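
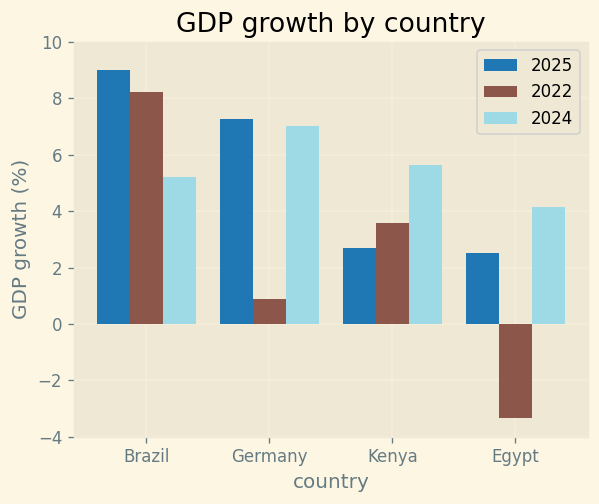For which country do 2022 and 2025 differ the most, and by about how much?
Germany, ≈ 8 %

Germany: 2022 ≈ 0, 2025 ≈ 8 → gap ≈ 8. Next-largest (Egypt) is only ≈ 6.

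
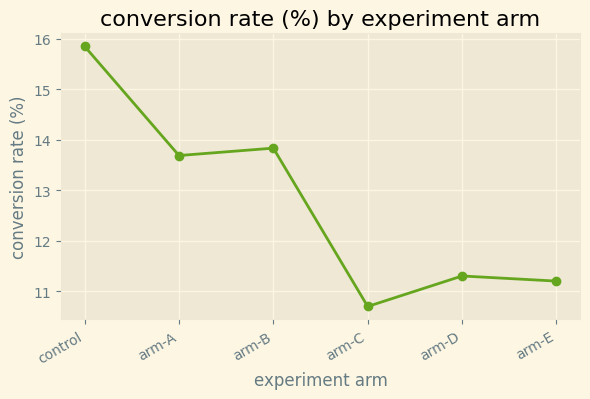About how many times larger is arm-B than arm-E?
arm-B ≈ 14.0, arm-E ≈ 11.0; 14.0/11.0 ≈ 1.27.

≈ 1.27×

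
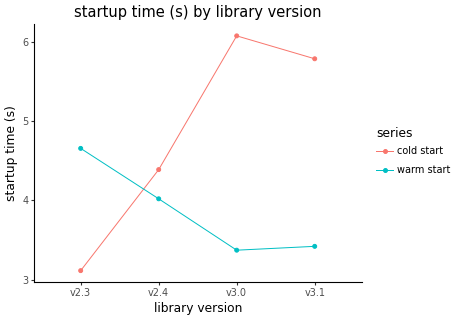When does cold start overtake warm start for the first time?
v2.3: cold start ≈ 3.0 vs warm start ≈ 4.5 (not yet); v2.4: cold start ≈ 4.5 vs warm start ≈ 4.0 (first crossover).

v2.4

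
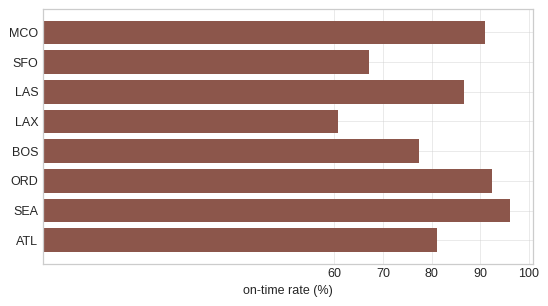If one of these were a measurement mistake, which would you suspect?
LAX ≈ 60; the rest sit between ≈ 70 and ≈ 100.

LAX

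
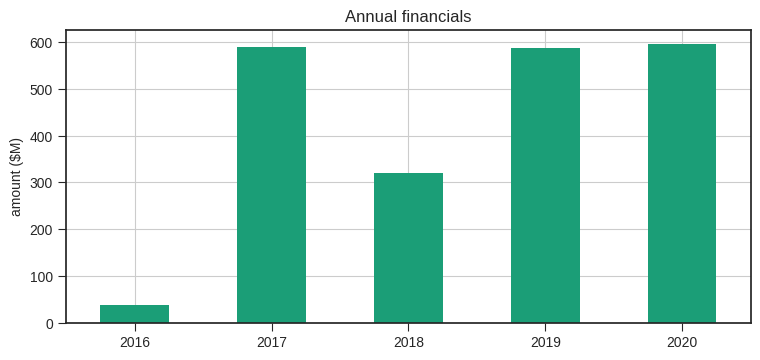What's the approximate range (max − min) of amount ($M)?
≈ 550

Max 2020 ≈ 600, min 2016 ≈ 50; range ≈ 550.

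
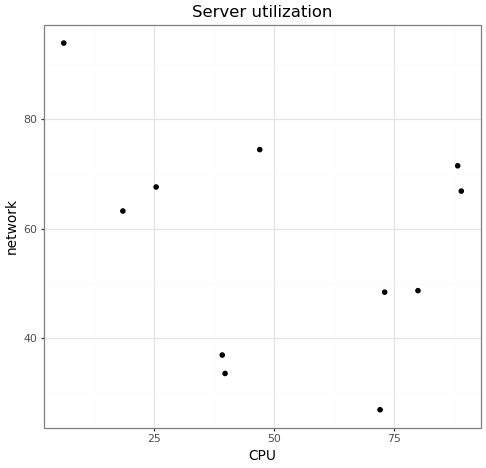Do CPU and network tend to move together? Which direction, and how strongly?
negative, weak

Points are negatively correlated; weak (|r| ≈ 0.3).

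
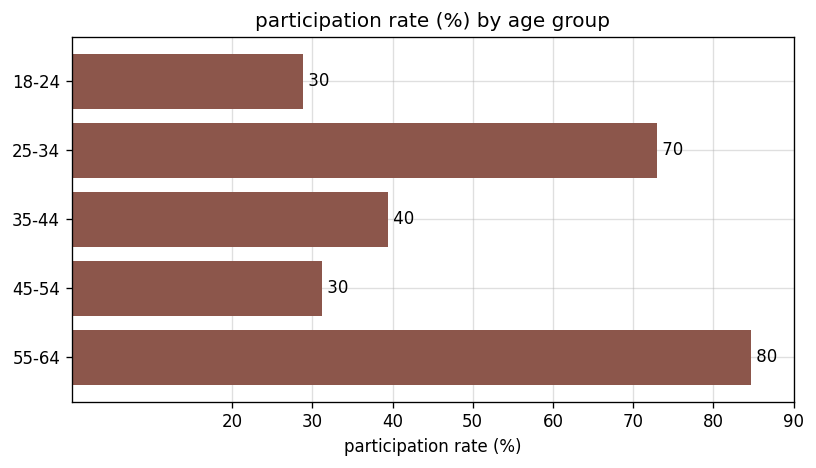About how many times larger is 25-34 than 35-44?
25-34 ≈ 70, 35-44 ≈ 40; 70/40 ≈ 1.75.

≈ 1.75×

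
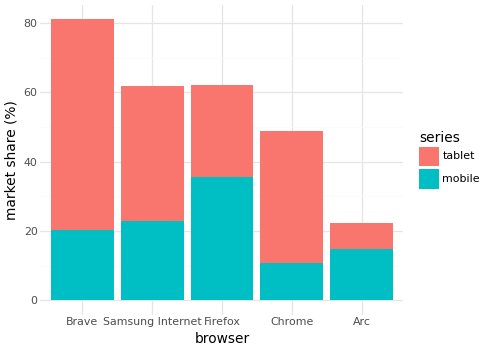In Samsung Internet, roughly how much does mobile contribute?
mobile top ≈ 20, bottom ≈ 0; segment ≈ 20.

≈ 20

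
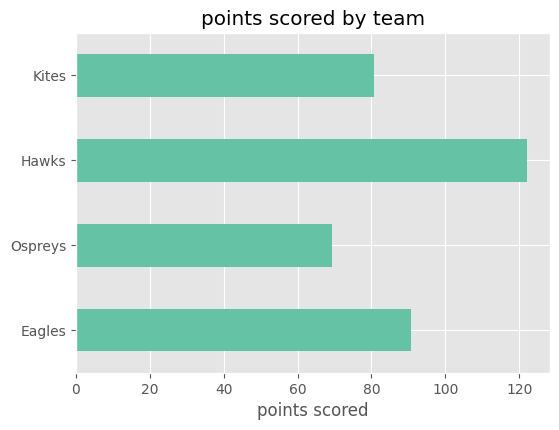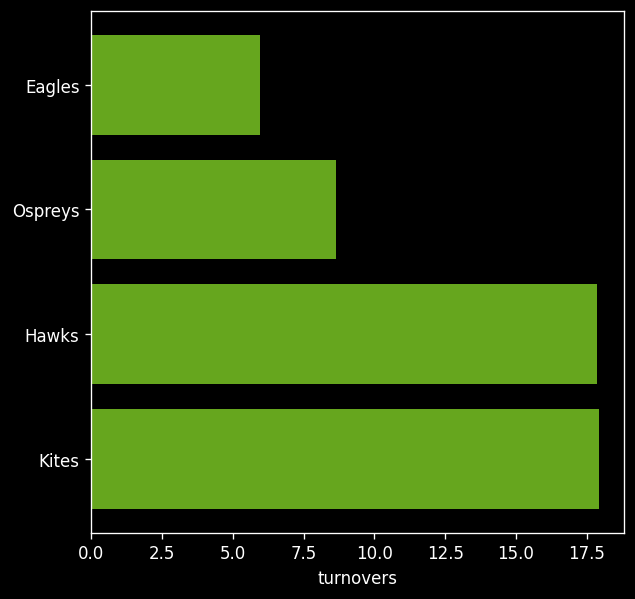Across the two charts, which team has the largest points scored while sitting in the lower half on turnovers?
Eagles

Chart 2 median turnovers ≈ 14; below-median teams: Eagles, Ospreys. Among those, Eagles has the highest points scored (≈ 100).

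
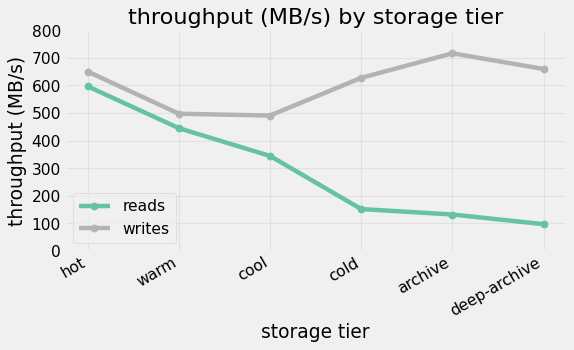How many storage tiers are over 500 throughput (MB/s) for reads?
Above 500: hot.

1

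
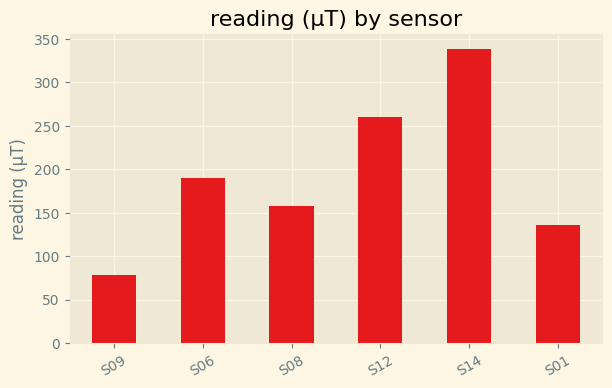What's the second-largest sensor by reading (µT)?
S12

Top 3: S14 ≈ 350, S12 ≈ 250, S06 ≈ 200.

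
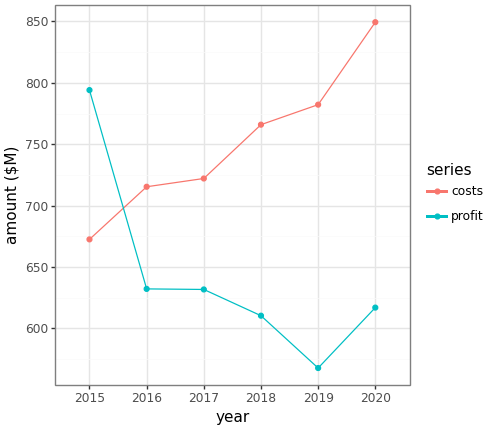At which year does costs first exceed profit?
2015: costs ≈ 675 vs profit ≈ 800 (not yet); 2016: costs ≈ 725 vs profit ≈ 625 (first crossover).

2016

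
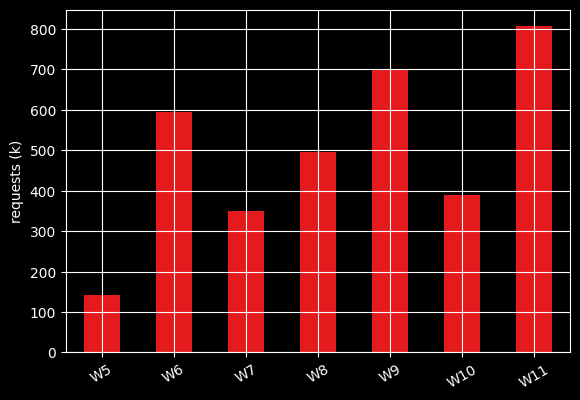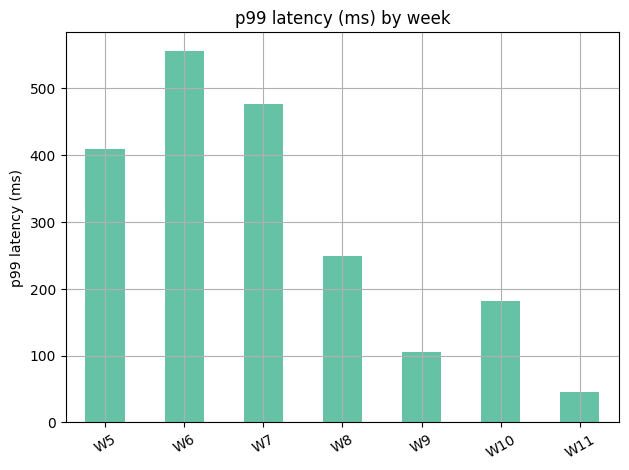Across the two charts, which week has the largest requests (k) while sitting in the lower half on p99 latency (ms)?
W11

Chart 2 median p99 latency (ms) ≈ 200; below-median weeks: W9, W10, W11. Among those, W11 has the highest requests (k) (≈ 800).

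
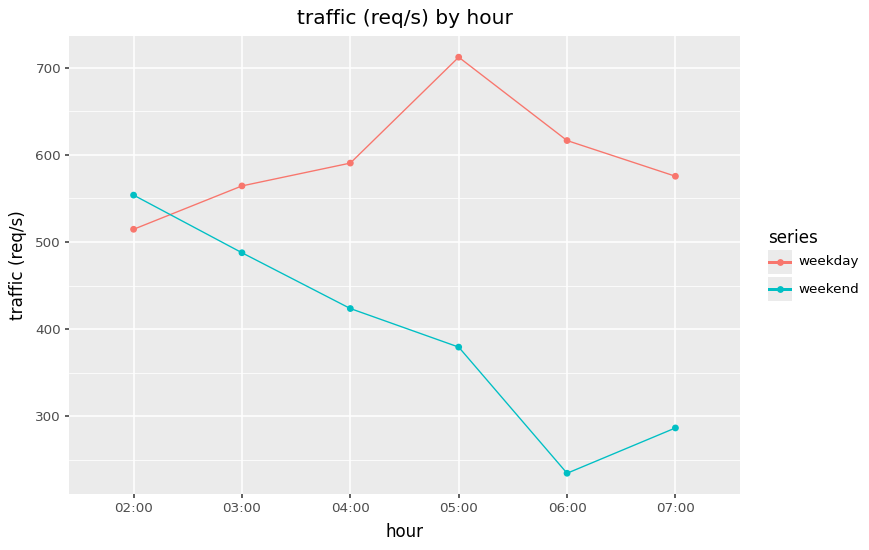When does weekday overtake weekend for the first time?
03:00

02:00: weekday ≈ 500 vs weekend ≈ 550 (not yet); 03:00: weekday ≈ 550 vs weekend ≈ 500 (first crossover).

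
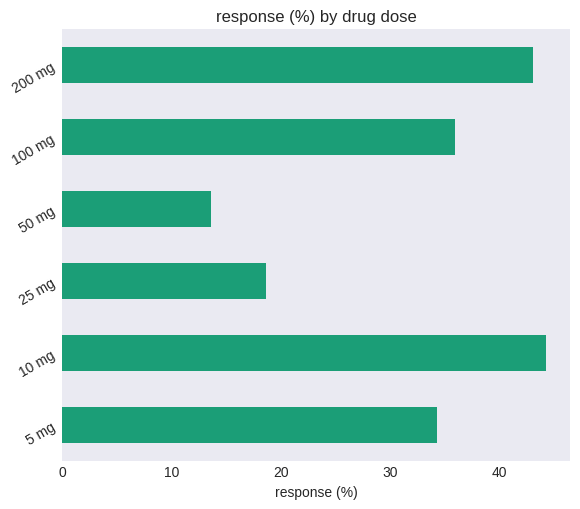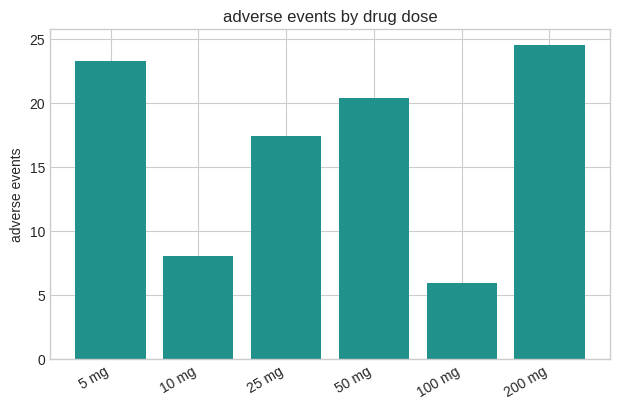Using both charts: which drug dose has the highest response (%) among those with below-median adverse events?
Chart 2 median adverse events ≈ 20; below-median drug doses: 10 mg, 25 mg, 100 mg. Among those, 10 mg has the highest response (%) (≈ 45).

10 mg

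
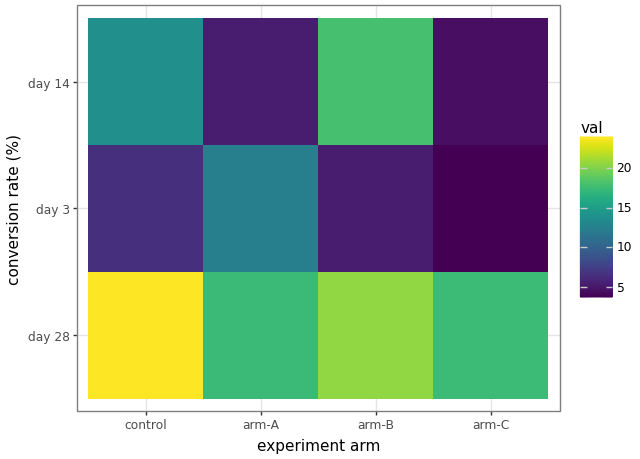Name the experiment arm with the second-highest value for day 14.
Top 3 for day 14: arm-B ≈ 18, control ≈ 14, arm-A ≈ 6.

control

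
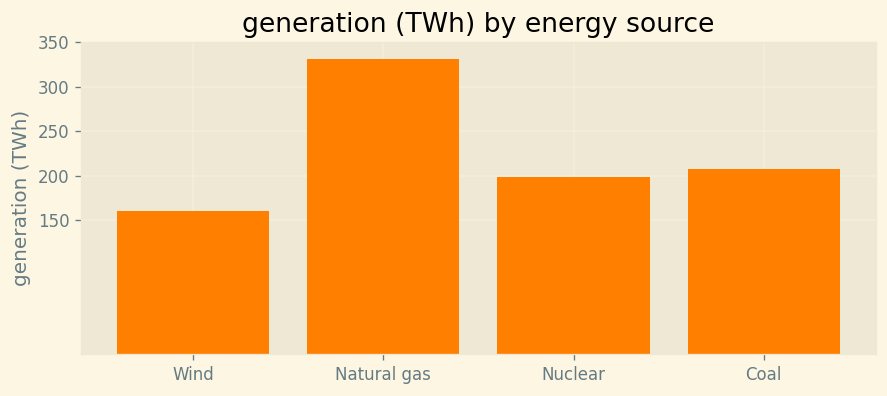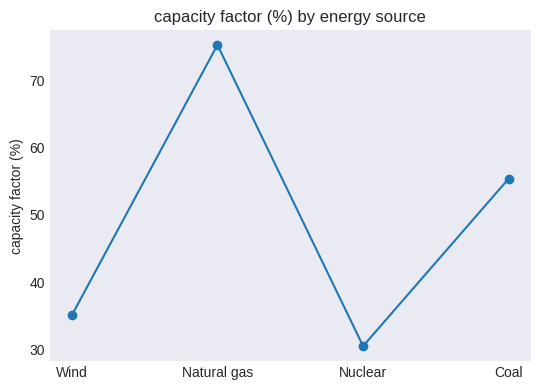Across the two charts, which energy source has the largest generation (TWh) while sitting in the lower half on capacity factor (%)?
Nuclear

Chart 2 median capacity factor (%) ≈ 50; below-median energy sources: Wind, Nuclear. Among those, Nuclear has the highest generation (TWh) (≈ 200).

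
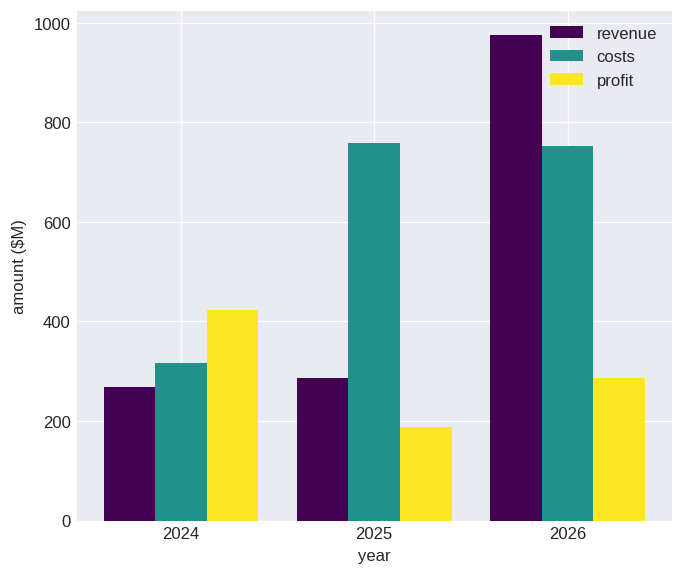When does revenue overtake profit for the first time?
2024: revenue ≈ 300 vs profit ≈ 400 (not yet); 2025: revenue ≈ 300 vs profit ≈ 200 (first crossover).

2025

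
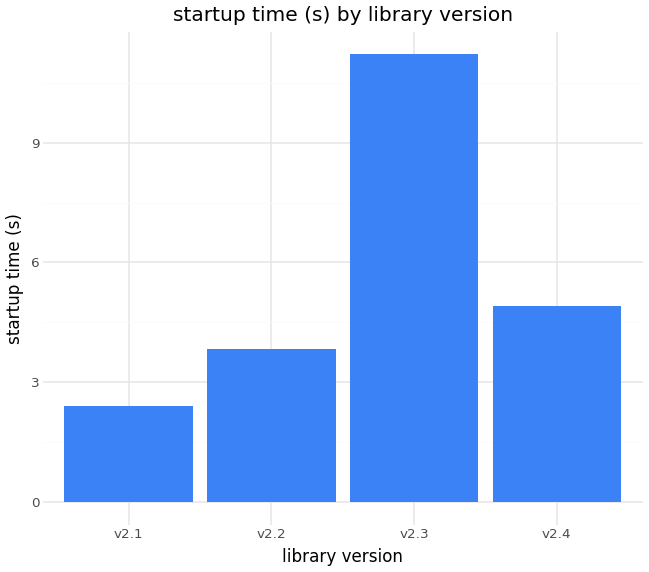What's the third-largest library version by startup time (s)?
Top 4: v2.3 ≈ 11, v2.4 ≈ 5, v2.2 ≈ 4, v2.1 ≈ 2.

v2.2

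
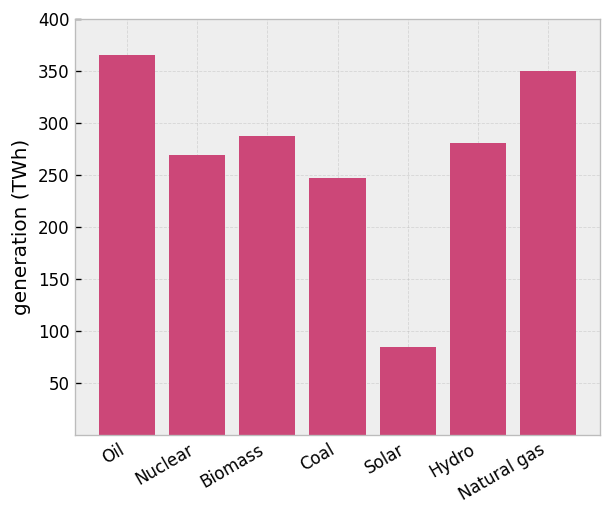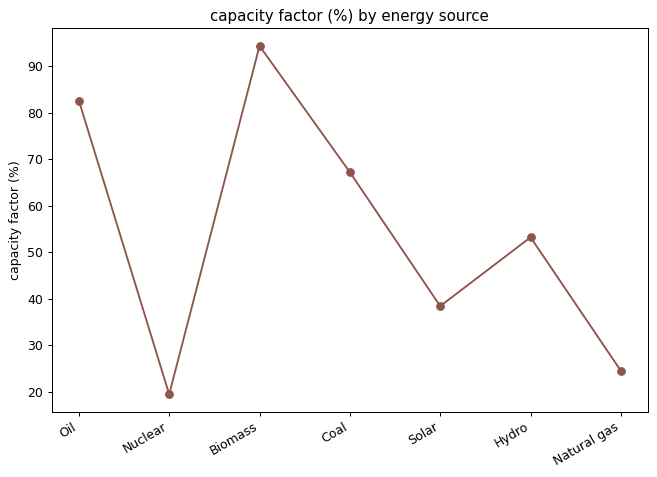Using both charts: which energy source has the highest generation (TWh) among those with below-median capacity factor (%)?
Chart 2 median capacity factor (%) ≈ 50; below-median energy sources: Nuclear, Solar, Natural gas. Among those, Natural gas has the highest generation (TWh) (≈ 350).

Natural gas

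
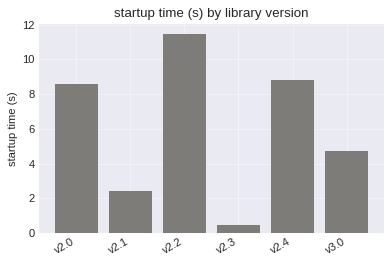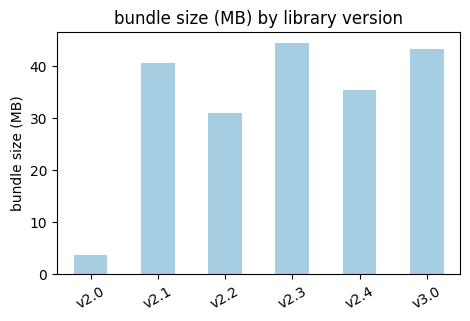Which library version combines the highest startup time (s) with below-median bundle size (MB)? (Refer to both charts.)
v2.2

Chart 2 median bundle size (MB) ≈ 40; below-median library versions: v2.0, v2.2, v2.4. Among those, v2.2 has the highest startup time (s) (≈ 12).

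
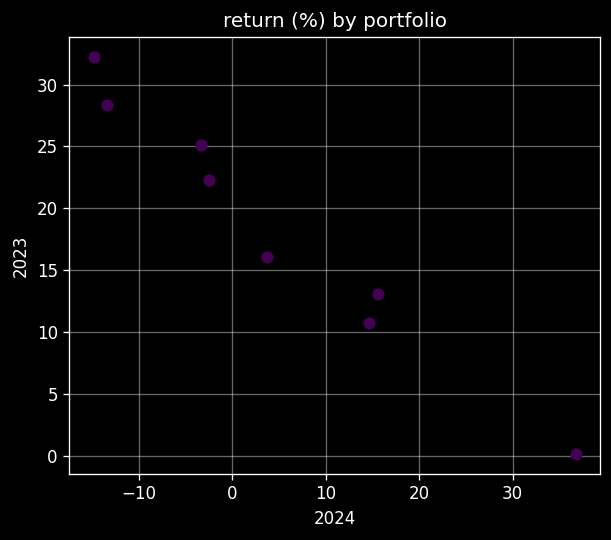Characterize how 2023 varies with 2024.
Points are negatively correlated; strong (|r| ≈ 1.0).

negative, strong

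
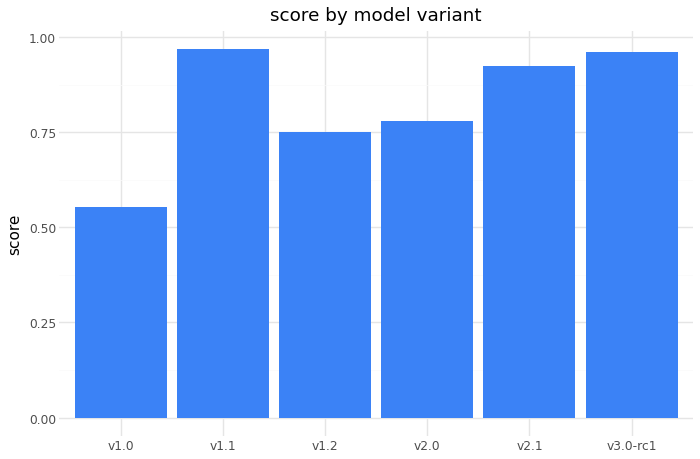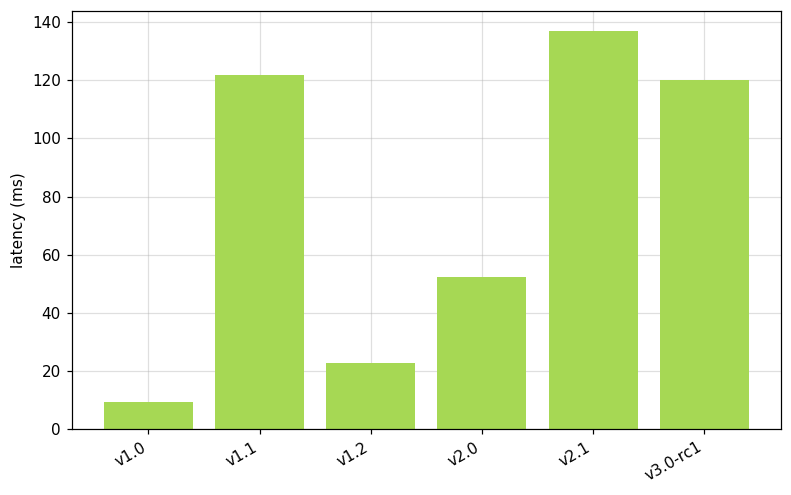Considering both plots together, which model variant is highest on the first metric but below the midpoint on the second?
Chart 2 median latency (ms) ≈ 80; below-median model variants: v1.0, v1.2, v2.0. Among those, v2.0 has the highest score (≈ 0.8).

v2.0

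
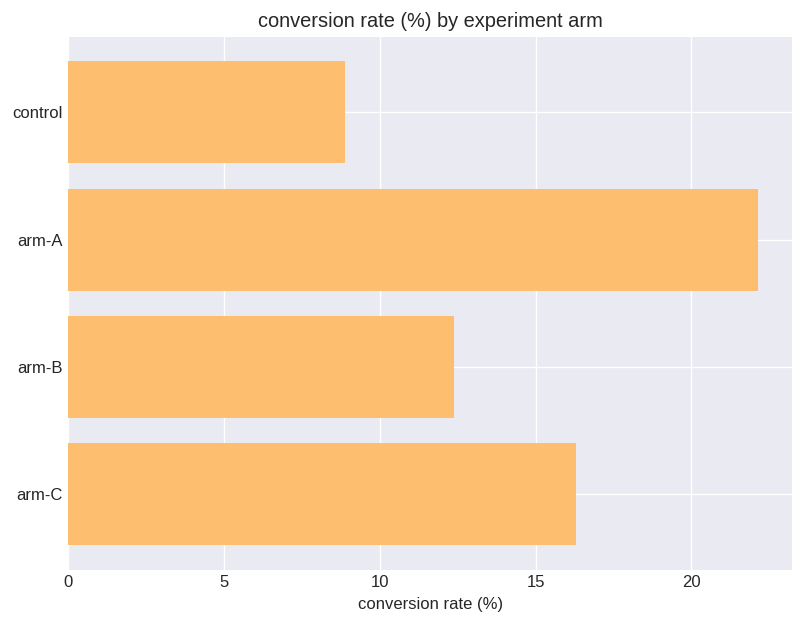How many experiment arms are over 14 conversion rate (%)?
2

Above 14: arm-A, arm-C.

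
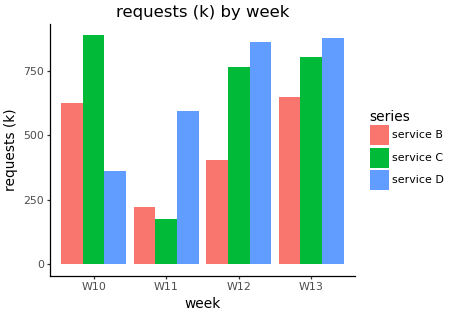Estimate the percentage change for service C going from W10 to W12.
W10 ≈ 900, W12 ≈ 800; (800 − 900) / 900 ≈ -11.1%.

≈ -11.1%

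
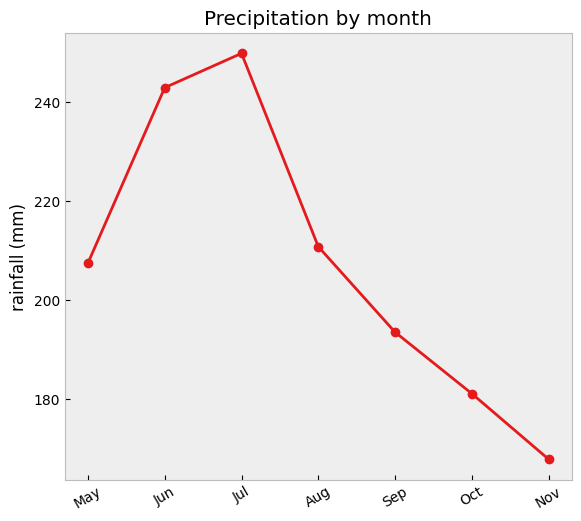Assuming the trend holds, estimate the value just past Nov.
≈ 160

Last three: 190, 180, 170 → slope ≈ -10/step → next ≈ 160.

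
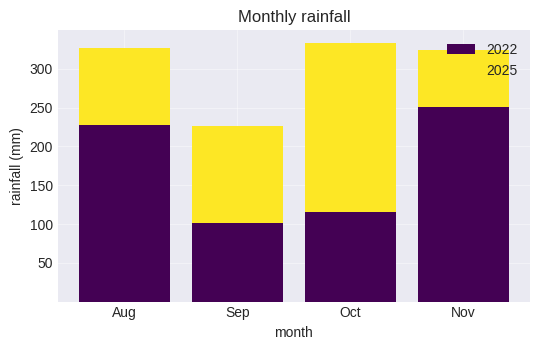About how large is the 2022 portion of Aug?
2022 top ≈ 250, bottom ≈ 0; segment ≈ 250.

≈ 250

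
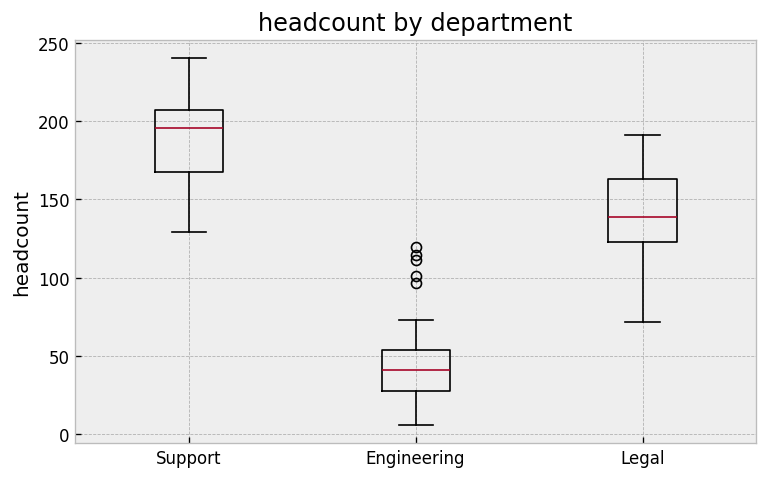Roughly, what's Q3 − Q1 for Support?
≈ 40

Q3 ≈ 200, Q1 ≈ 160; IQR ≈ 40.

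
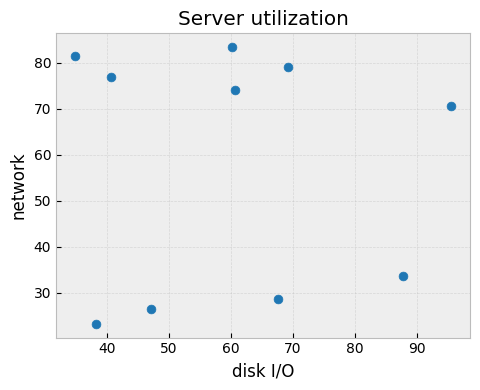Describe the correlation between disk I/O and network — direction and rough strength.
Points are roughly uncorrelated; weak (|r| ≈ 0.0).

no clear correlation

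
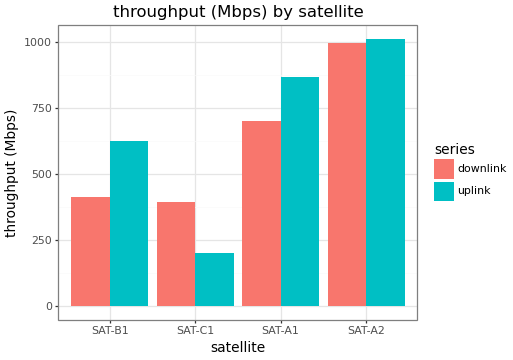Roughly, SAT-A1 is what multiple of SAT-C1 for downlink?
SAT-A1 ≈ 700, SAT-C1 ≈ 400; 700/400 ≈ 1.75.

≈ 1.75×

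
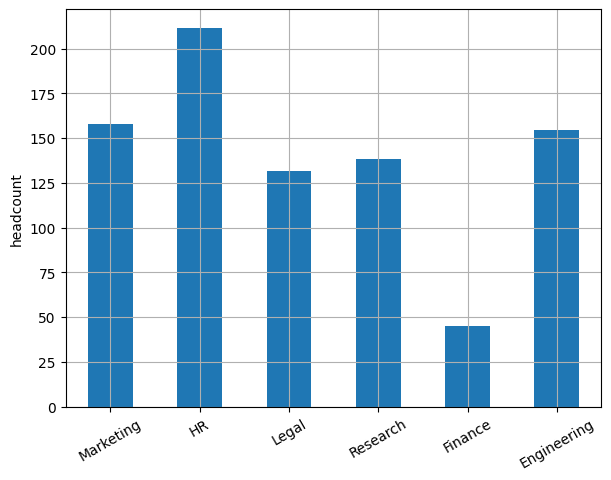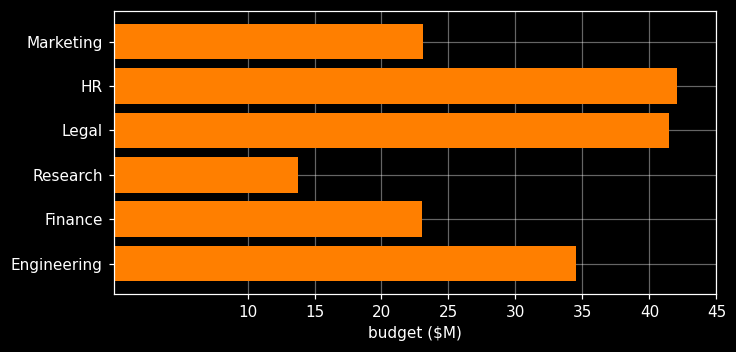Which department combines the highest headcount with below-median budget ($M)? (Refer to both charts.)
Marketing

Chart 2 median budget ($M) ≈ 30; below-median departments: Marketing, Research, Finance. Among those, Marketing has the highest headcount (≈ 160).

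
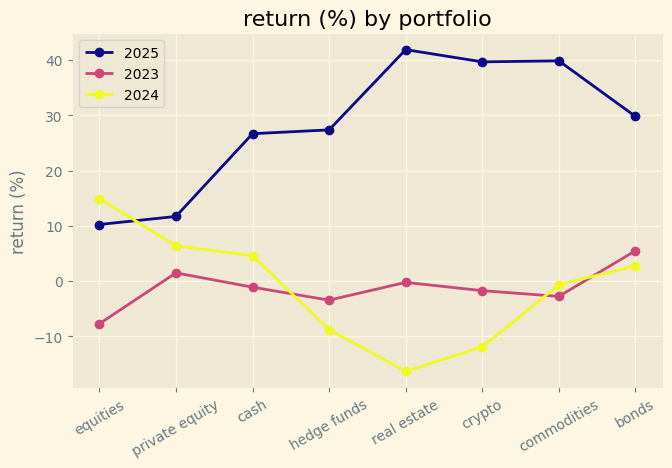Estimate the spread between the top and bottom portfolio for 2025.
≈ 30

Max real estate ≈ 40, min equities ≈ 10; range ≈ 30.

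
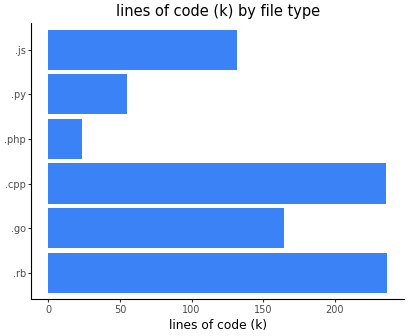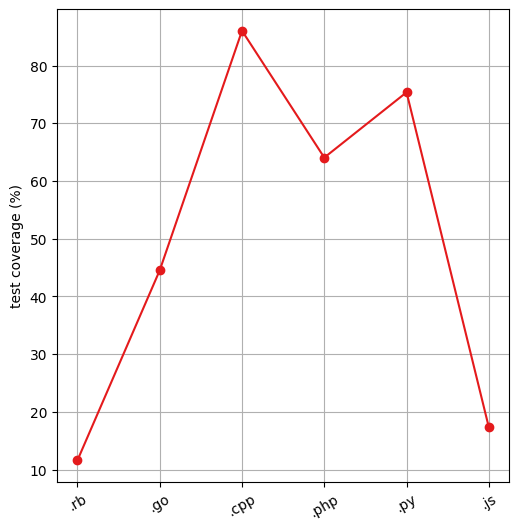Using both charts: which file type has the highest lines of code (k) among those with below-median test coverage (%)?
.rb

Chart 2 median test coverage (%) ≈ 50; below-median file types: .rb, .go, .js. Among those, .rb has the highest lines of code (k) (≈ 225).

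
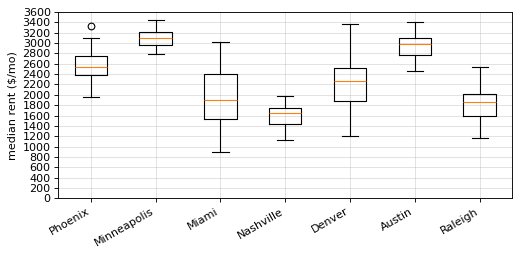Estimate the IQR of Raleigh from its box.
Q3 ≈ 2000, Q1 ≈ 1600; IQR ≈ 400.

≈ 400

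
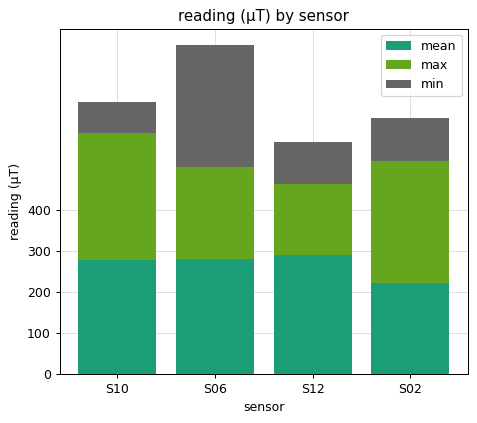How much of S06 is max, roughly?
max top ≈ 500, bottom ≈ 300; segment ≈ 200.

≈ 200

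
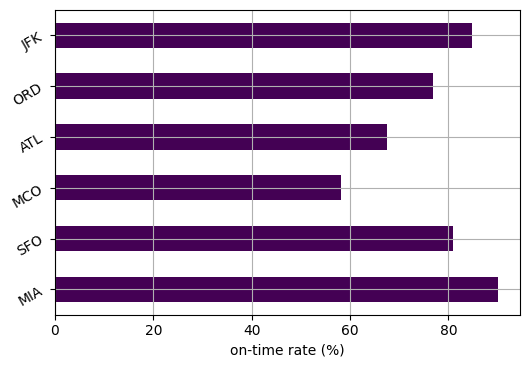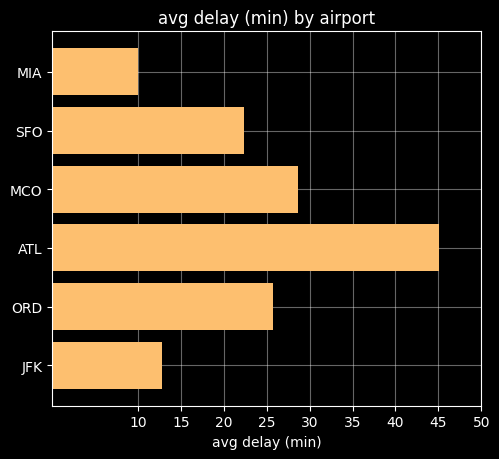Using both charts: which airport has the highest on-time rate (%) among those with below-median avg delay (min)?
MIA

Chart 2 median avg delay (min) ≈ 25; below-median airports: MIA, SFO, JFK. Among those, MIA has the highest on-time rate (%) (≈ 90).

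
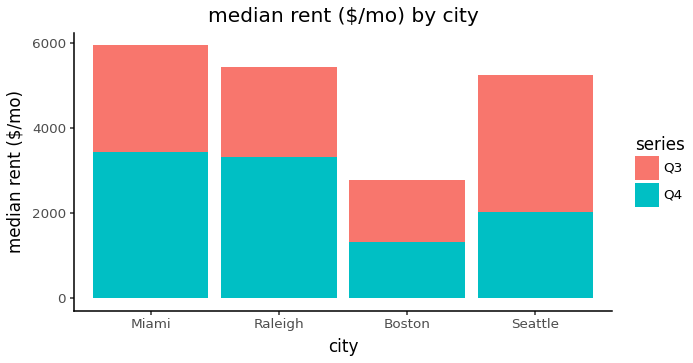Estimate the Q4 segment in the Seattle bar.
Q4 top ≈ 2000, bottom ≈ 0; segment ≈ 2000.

≈ 2000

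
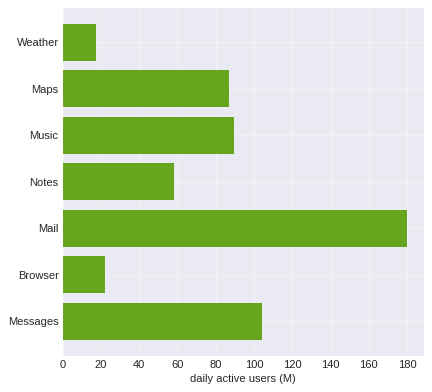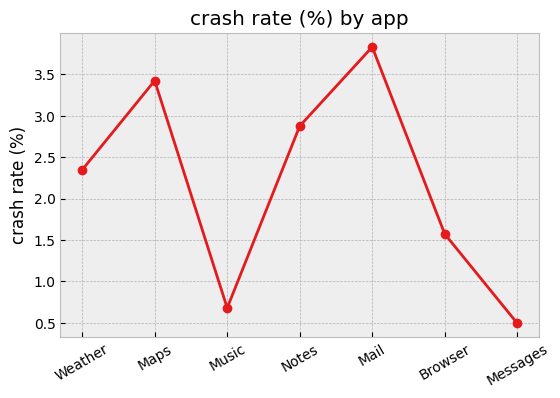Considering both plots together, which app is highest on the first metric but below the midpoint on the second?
Messages

Chart 2 median crash rate (%) ≈ 2.5; below-median apps: Music, Browser, Messages. Among those, Messages has the highest daily active users (M) (≈ 100).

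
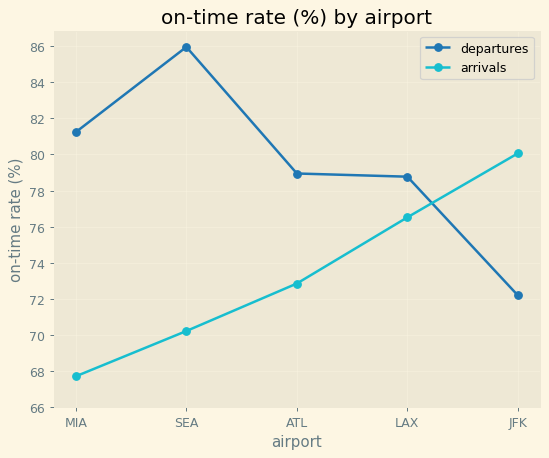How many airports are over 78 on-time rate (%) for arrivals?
1

Above 78: JFK.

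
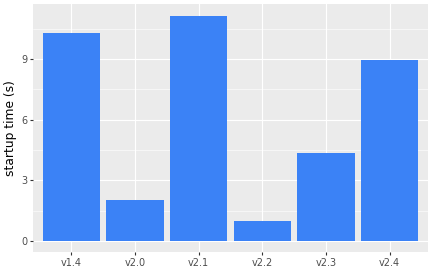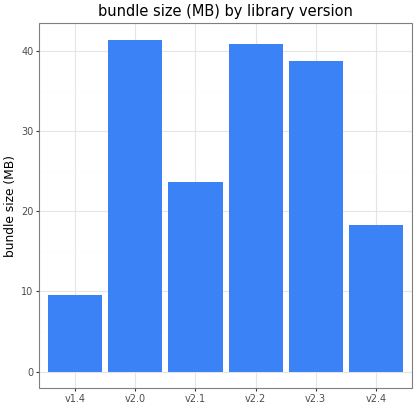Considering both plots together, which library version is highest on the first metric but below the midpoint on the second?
Chart 2 median bundle size (MB) ≈ 30; below-median library versions: v1.4, v2.1, v2.4. Among those, v2.1 has the highest startup time (s) (≈ 12).

v2.1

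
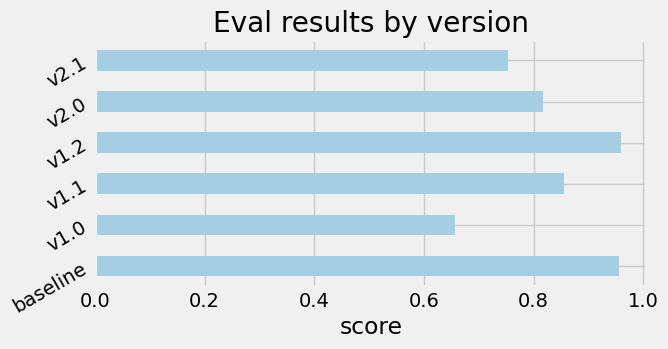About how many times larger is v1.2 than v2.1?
≈ 1.25×

v1.2 ≈ 1.0, v2.1 ≈ 0.8; 1.0/0.8 ≈ 1.25.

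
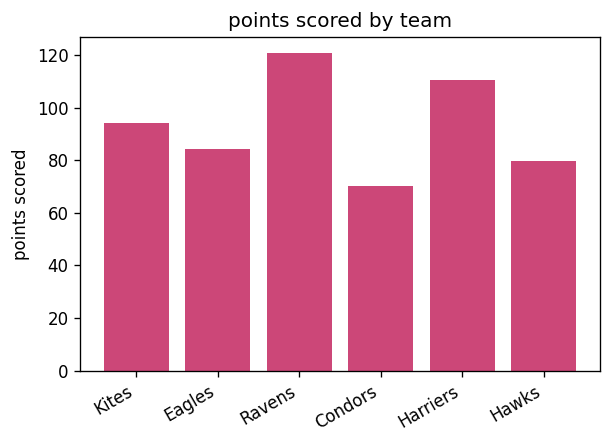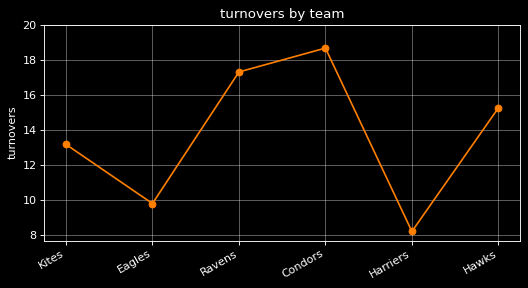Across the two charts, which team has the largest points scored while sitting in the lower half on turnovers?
Harriers

Chart 2 median turnovers ≈ 14; below-median teams: Kites, Eagles, Harriers. Among those, Harriers has the highest points scored (≈ 120).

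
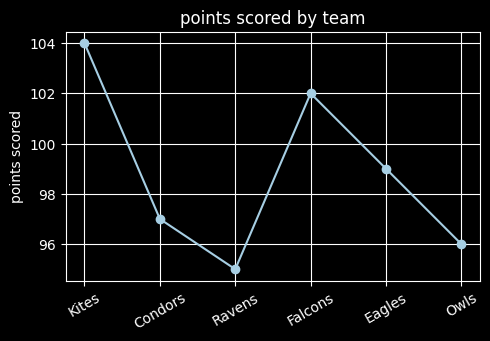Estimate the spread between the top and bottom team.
Max Kites ≈ 104, min Ravens ≈ 95; range ≈ 9.

≈ 9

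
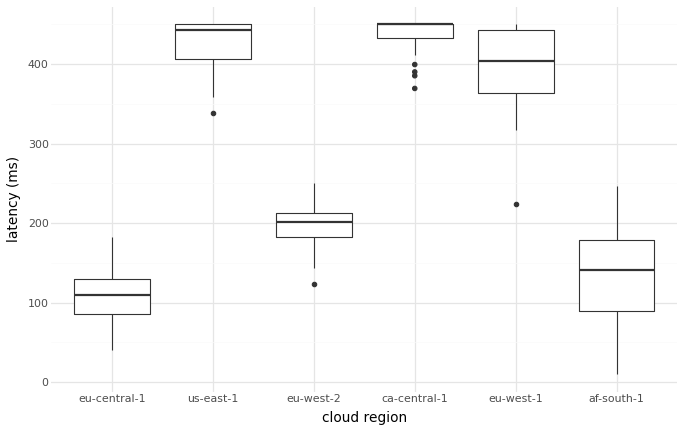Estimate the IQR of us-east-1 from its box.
≈ 50

Q3 ≈ 450, Q1 ≈ 400; IQR ≈ 50.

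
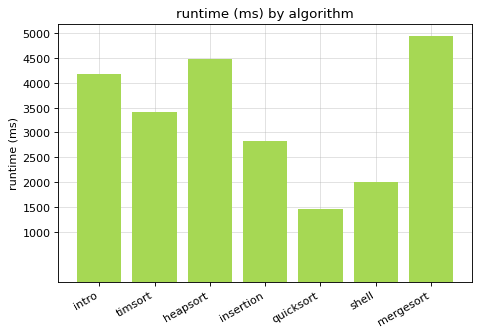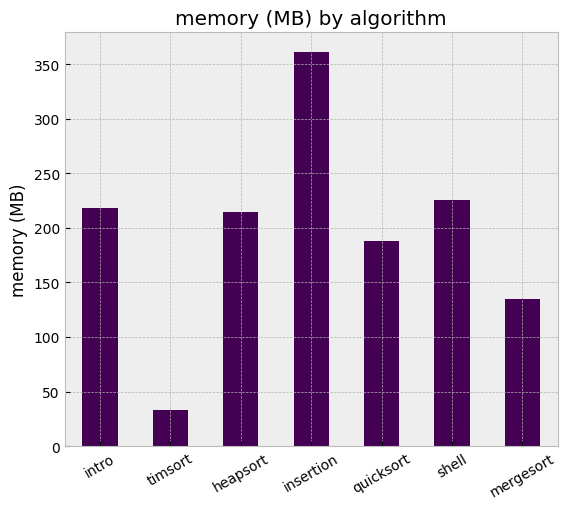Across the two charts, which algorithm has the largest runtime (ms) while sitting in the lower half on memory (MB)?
Chart 2 median memory (MB) ≈ 200; below-median algorithms: timsort, quicksort, mergesort. Among those, mergesort has the highest runtime (ms) (≈ 5000).

mergesort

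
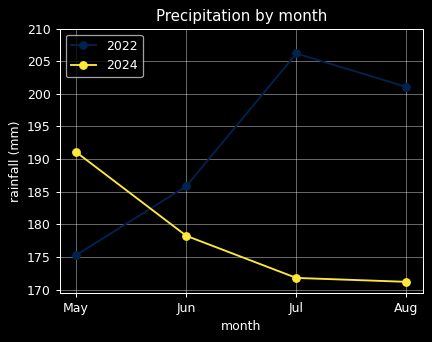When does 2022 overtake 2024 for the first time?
Jun

May: 2022 ≈ 175 vs 2024 ≈ 190 (not yet); Jun: 2022 ≈ 185 vs 2024 ≈ 180 (first crossover).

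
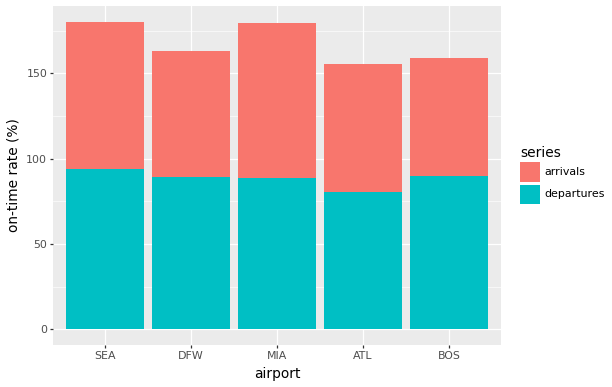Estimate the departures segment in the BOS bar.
departures top ≈ 80, bottom ≈ 0; segment ≈ 80.

≈ 80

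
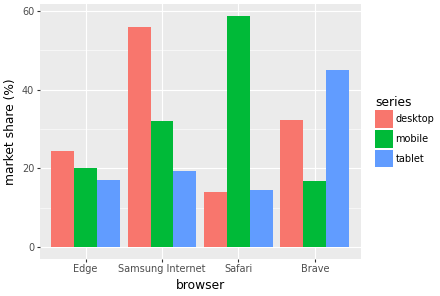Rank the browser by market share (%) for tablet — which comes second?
Samsung Internet

Top 3 for tablet: Brave ≈ 45, Samsung Internet ≈ 20, Edge ≈ 15.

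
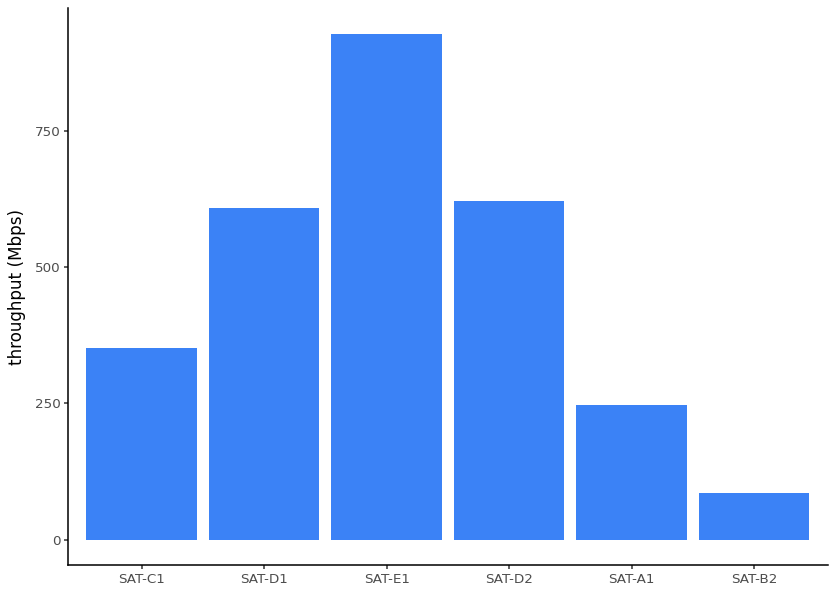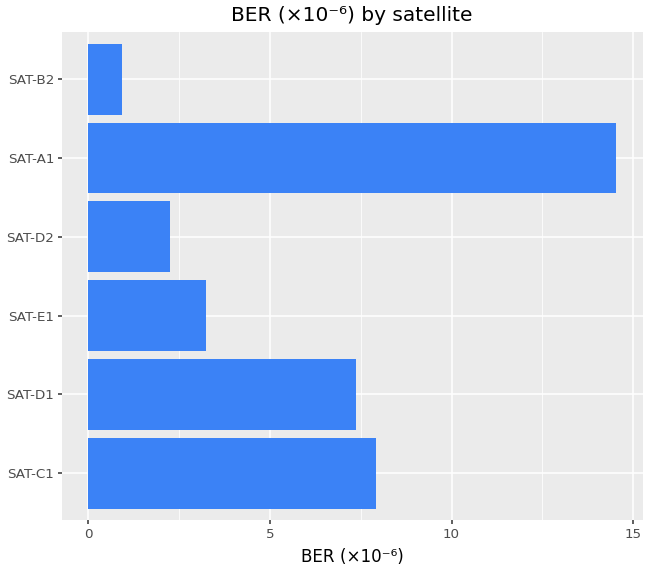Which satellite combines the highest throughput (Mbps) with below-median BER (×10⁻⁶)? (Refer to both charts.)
Chart 2 median BER (×10⁻⁶) ≈ 6; below-median satellites: SAT-E1, SAT-D2, SAT-B2. Among those, SAT-E1 has the highest throughput (Mbps) (≈ 900).

SAT-E1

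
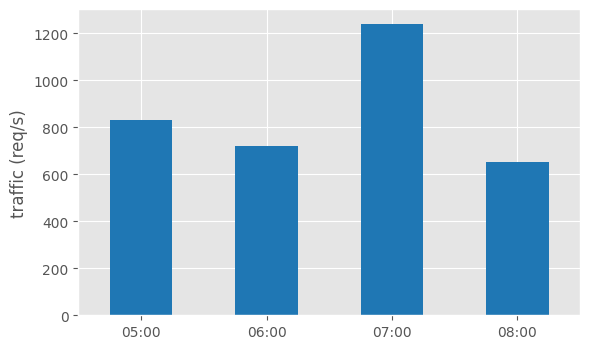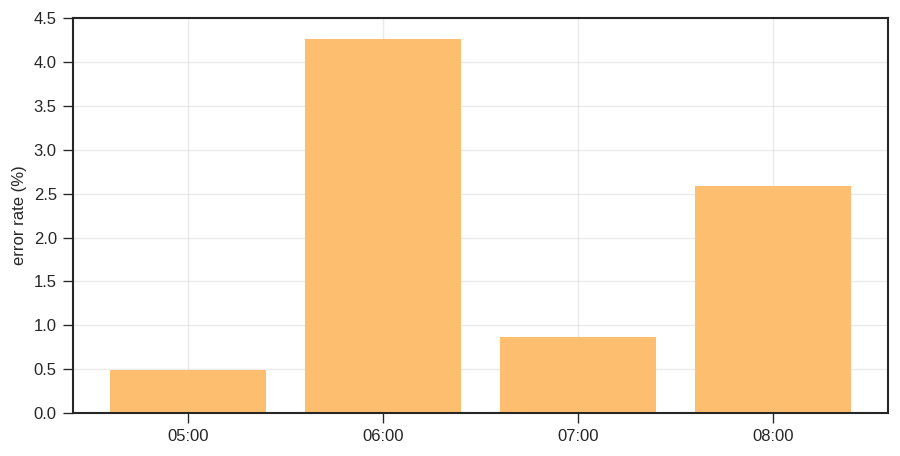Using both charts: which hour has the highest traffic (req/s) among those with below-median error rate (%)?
Chart 2 median error rate (%) ≈ 1.5; below-median hours: 05:00, 07:00. Among those, 07:00 has the highest traffic (req/s) (≈ 1200).

07:00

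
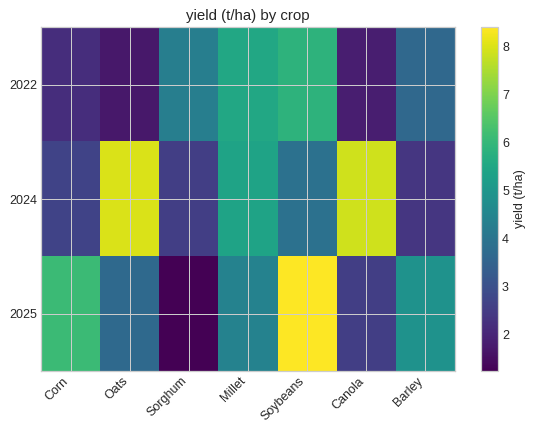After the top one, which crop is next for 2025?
Corn

Top 3 for 2025: Soybeans ≈ 8, Corn ≈ 6, Barley ≈ 5.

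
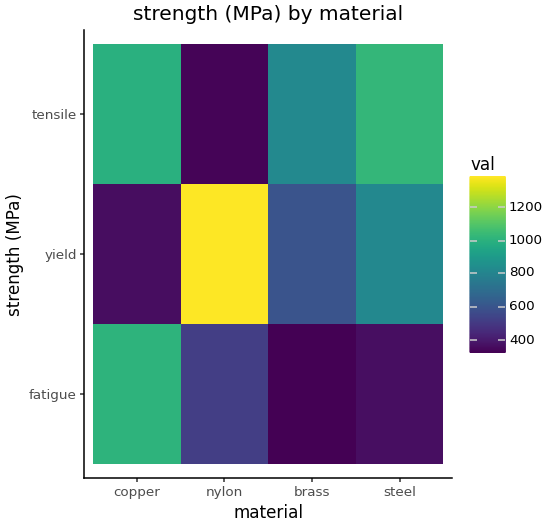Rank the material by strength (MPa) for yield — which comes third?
Top 4 for yield: nylon ≈ 1400, steel ≈ 800, brass ≈ 600, copper ≈ 400.

brass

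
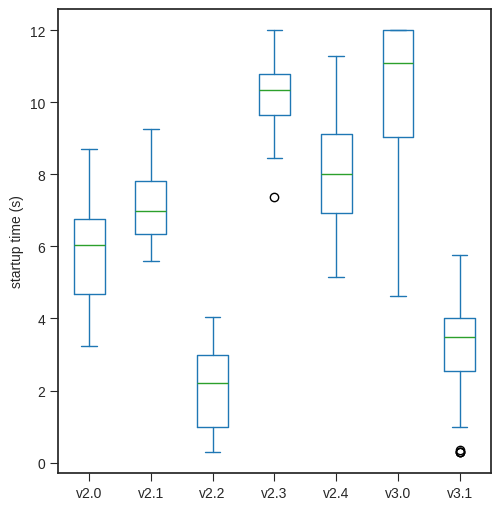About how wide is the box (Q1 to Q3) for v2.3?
≈ 1

Q3 ≈ 11, Q1 ≈ 10; IQR ≈ 1.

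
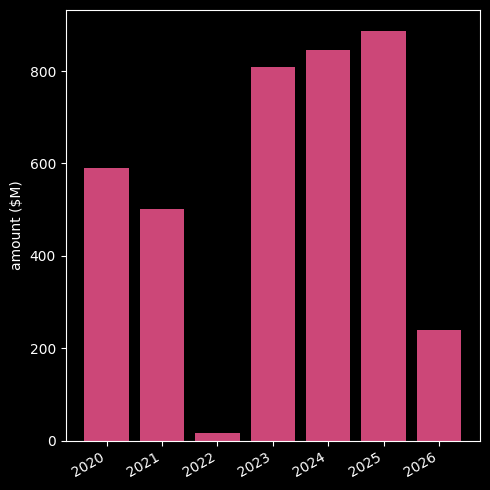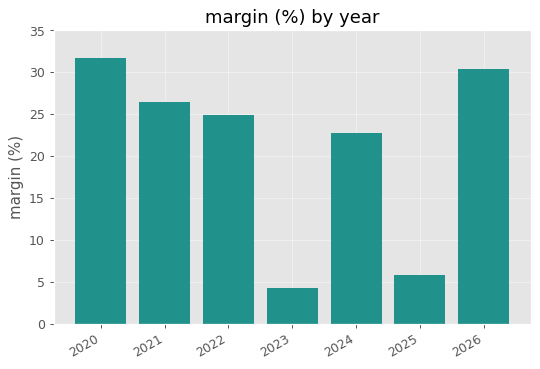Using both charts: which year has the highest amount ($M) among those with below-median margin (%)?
2025

Chart 2 median margin (%) ≈ 25; below-median years: 2023, 2024, 2025. Among those, 2025 has the highest amount ($M) (≈ 900).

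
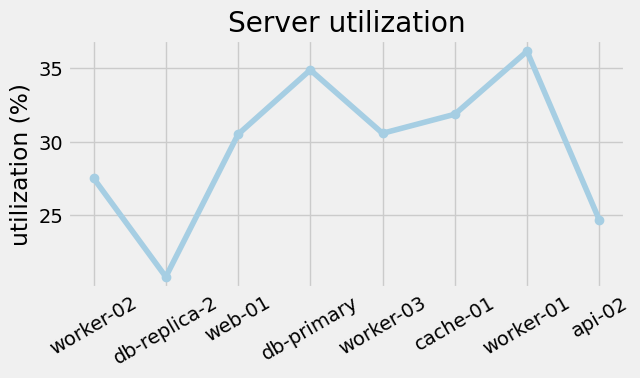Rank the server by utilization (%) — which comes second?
Top 3: worker-01 ≈ 36, db-primary ≈ 34, cache-01 ≈ 32.

db-primary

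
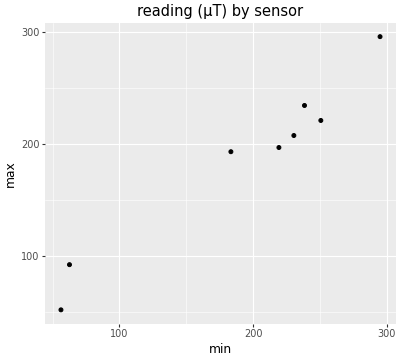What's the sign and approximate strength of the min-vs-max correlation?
Points are positively correlated; strong (|r| ≈ 1.0).

positive, strong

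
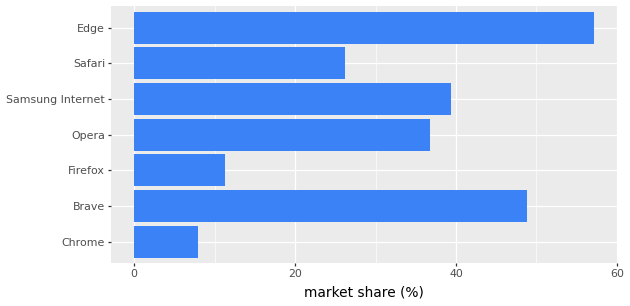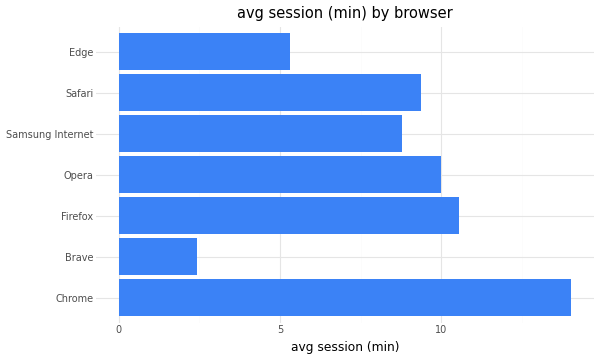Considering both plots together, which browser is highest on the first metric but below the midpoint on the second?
Edge

Chart 2 median avg session (min) ≈ 10; below-median browsers: Brave, Samsung Internet, Edge. Among those, Edge has the highest market share (%) (≈ 60).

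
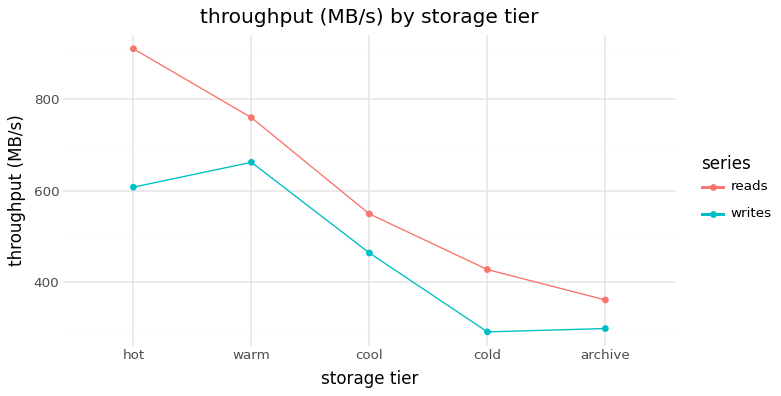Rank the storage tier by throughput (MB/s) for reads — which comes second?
warm

Top 3 for reads: hot ≈ 900, warm ≈ 800, cool ≈ 500.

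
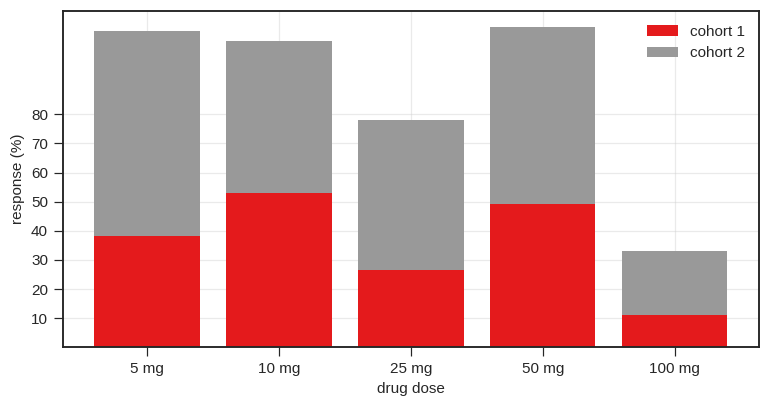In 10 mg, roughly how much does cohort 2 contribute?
cohort 2 top ≈ 110, bottom ≈ 50; segment ≈ 60.

≈ 60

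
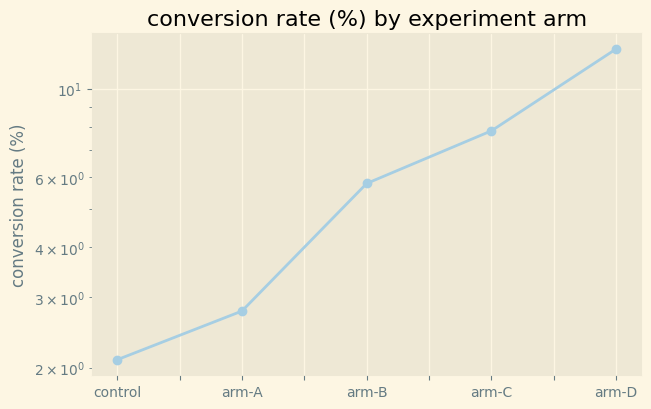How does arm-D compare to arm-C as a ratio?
arm-D ≈ 13, arm-C ≈ 8; 13/8 ≈ 1.62.

≈ 1.62×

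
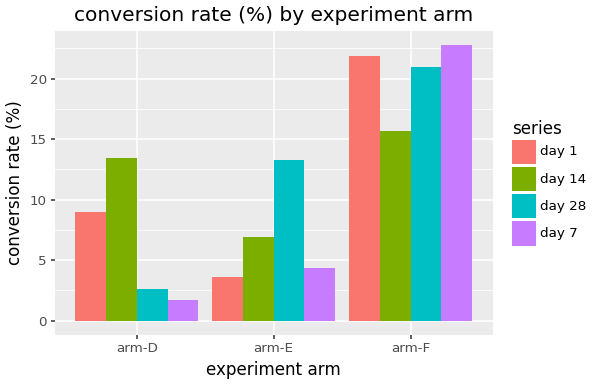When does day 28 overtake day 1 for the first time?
arm-E

arm-D: day 28 ≈ 2 vs day 1 ≈ 10 (not yet); arm-E: day 28 ≈ 14 vs day 1 ≈ 4 (first crossover).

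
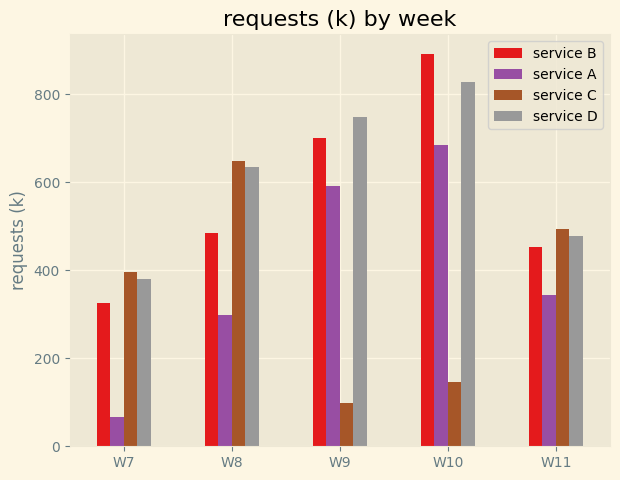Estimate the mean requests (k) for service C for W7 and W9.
(400 + 100) / 2 ≈ 250.

≈ 250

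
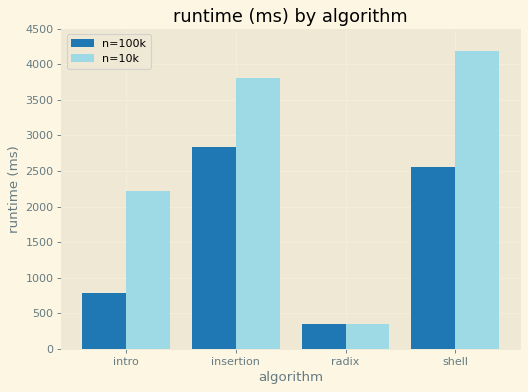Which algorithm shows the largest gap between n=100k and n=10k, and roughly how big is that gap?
shell: n=100k ≈ 2500, n=10k ≈ 4000 → gap ≈ 1500. Next-largest (intro) is only ≈ 1000.

shell, ≈ 1500 ms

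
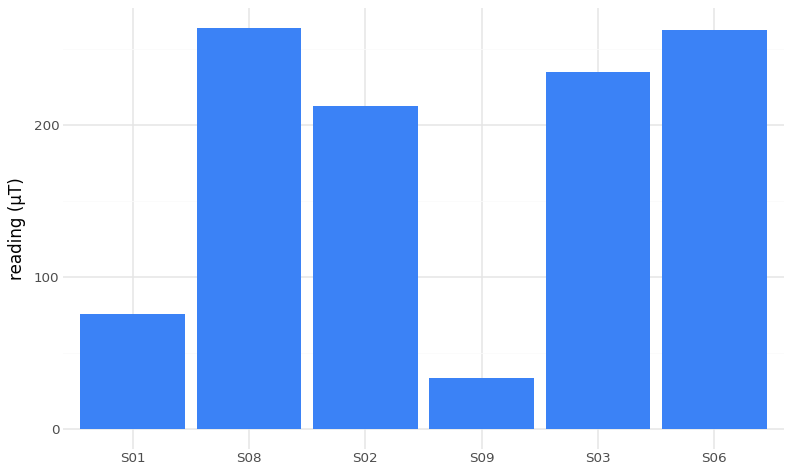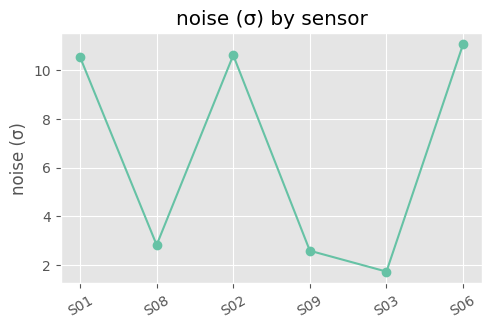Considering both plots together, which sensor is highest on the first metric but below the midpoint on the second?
S08

Chart 2 median noise (σ) ≈ 6; below-median sensors: S08, S09, S03. Among those, S08 has the highest reading (µT) (≈ 275).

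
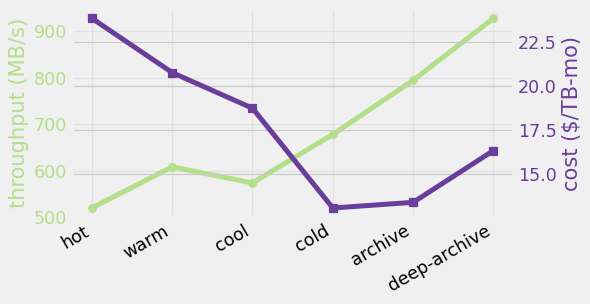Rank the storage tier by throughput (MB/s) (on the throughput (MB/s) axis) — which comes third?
Top 4 (on the throughput (MB/s) axis): deep-archive ≈ 950, archive ≈ 800, cold ≈ 700, warm ≈ 600.

cold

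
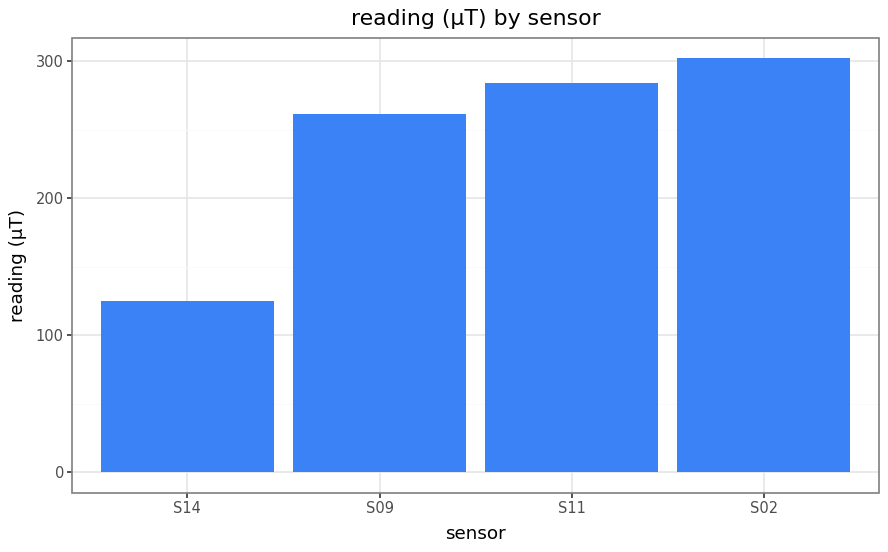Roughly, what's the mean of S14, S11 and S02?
≈ 250

(150 + 300 + 300) / 3 ≈ 250.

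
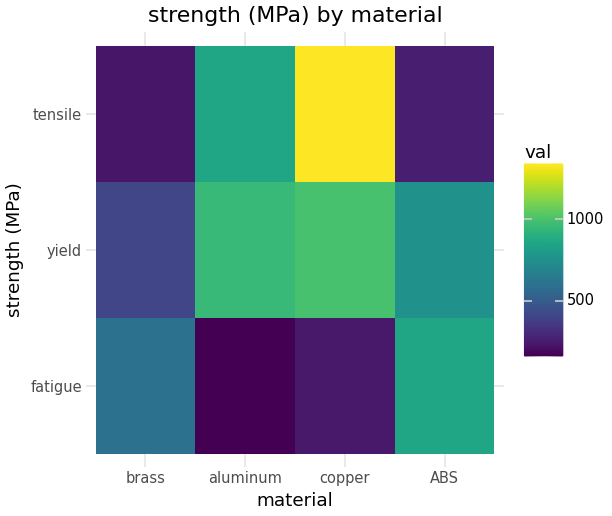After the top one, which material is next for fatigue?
Top 3 for fatigue: ABS ≈ 900, brass ≈ 600, copper ≈ 200.

brass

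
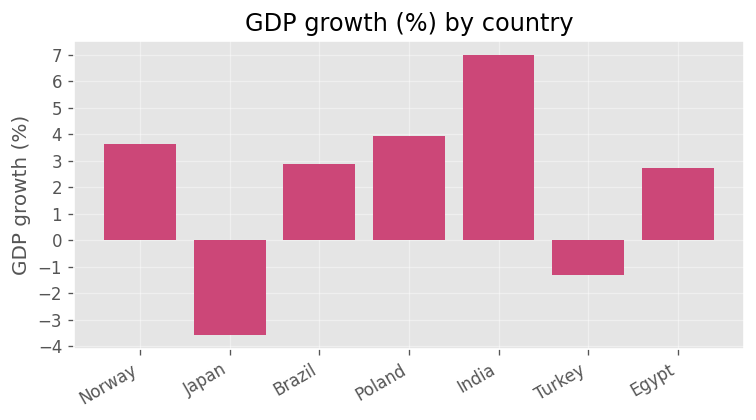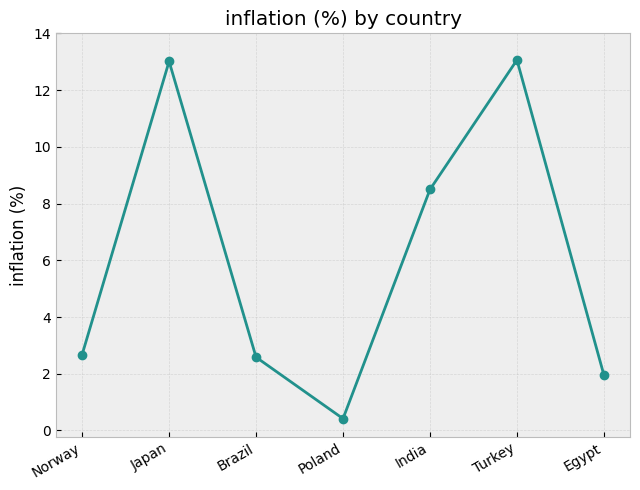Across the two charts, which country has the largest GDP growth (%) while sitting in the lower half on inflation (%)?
Chart 2 median inflation (%) ≈ 2; below-median countries: Brazil, Poland, Egypt. Among those, Poland has the highest GDP growth (%) (≈ 4).

Poland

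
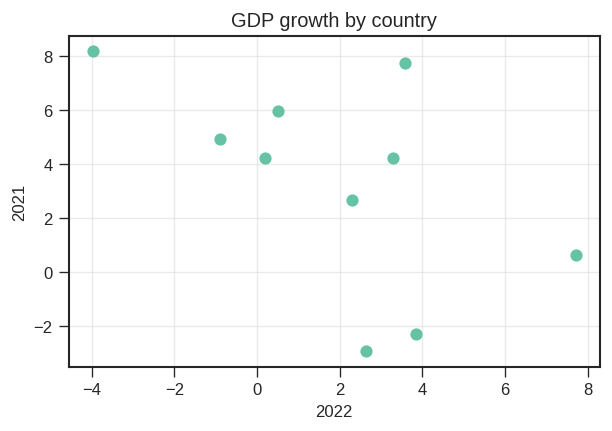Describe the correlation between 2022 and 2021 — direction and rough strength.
Points are negatively correlated; moderate (|r| ≈ 0.6).

negative, moderate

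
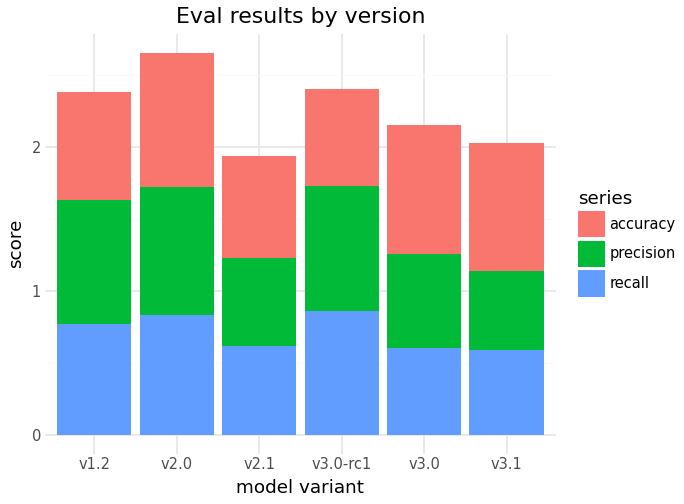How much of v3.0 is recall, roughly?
≈ 0.5

recall top ≈ 0.5, bottom ≈ 0.0; segment ≈ 0.5.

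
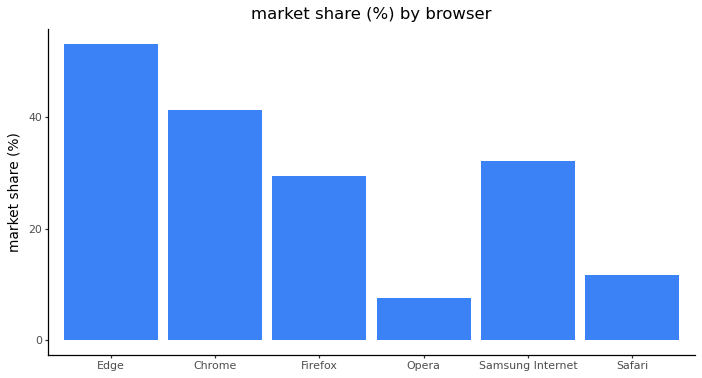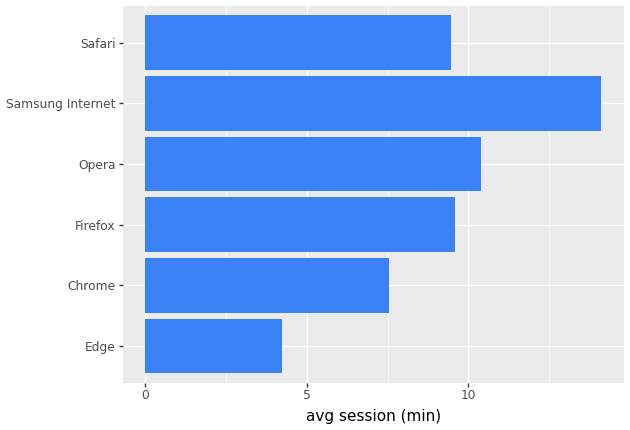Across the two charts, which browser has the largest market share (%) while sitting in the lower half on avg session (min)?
Edge

Chart 2 median avg session (min) ≈ 10; below-median browsers: Edge, Chrome, Safari. Among those, Edge has the highest market share (%) (≈ 55).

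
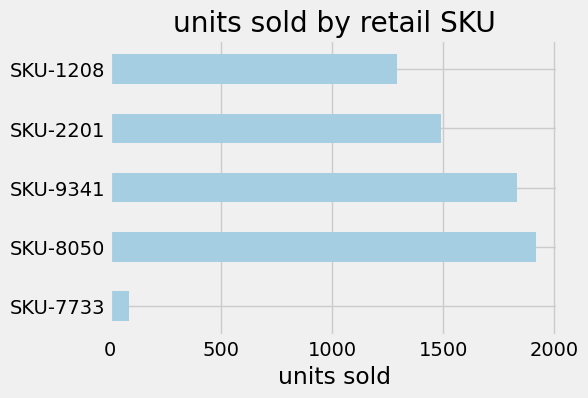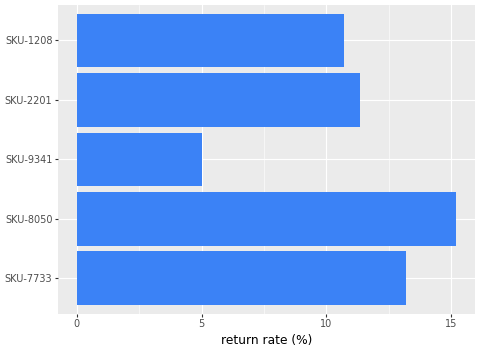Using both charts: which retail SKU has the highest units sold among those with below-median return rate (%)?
Chart 2 median return rate (%) ≈ 12; below-median retail SKUs: SKU-9341, SKU-1208. Among those, SKU-9341 has the highest units sold (≈ 1800).

SKU-9341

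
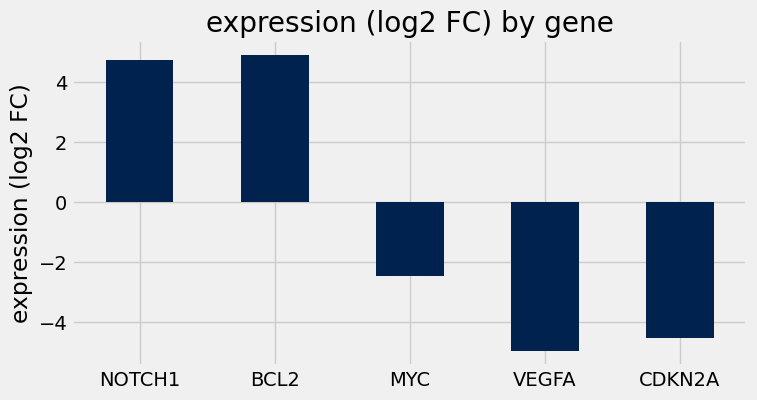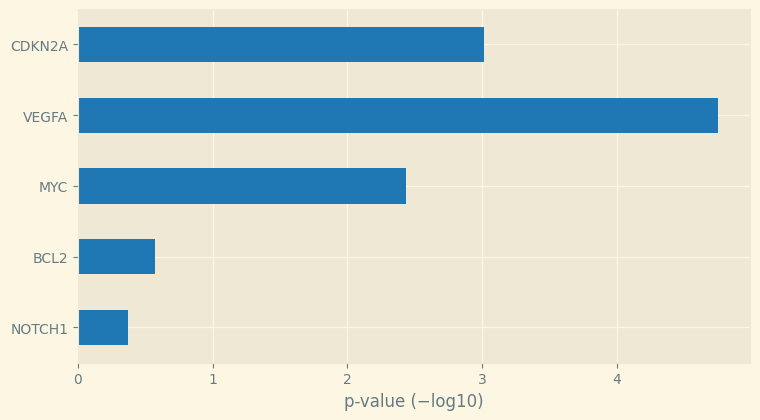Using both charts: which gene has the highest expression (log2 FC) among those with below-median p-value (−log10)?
Chart 2 median p-value (−log10) ≈ 2.5; below-median genes: NOTCH1, BCL2. Among those, BCL2 has the highest expression (log2 FC) (≈ 5).

BCL2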